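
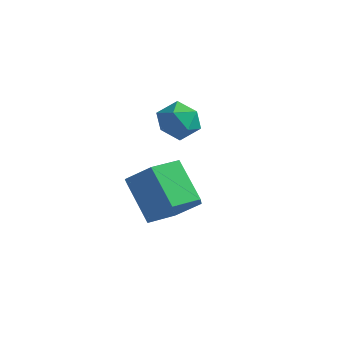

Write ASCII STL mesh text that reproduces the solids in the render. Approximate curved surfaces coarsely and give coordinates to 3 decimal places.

solid 
facet normal 0.685 -0.370 -0.628
outer loop
vertex 1.322 -1.877 2.262
vertex 0.558 -2.182 1.609
vertex 0.984 -1.227 1.51
endloop
endfacet
facet normal 0.654 0.693 0.305
outer loop
vertex 1.322 -1.877 2.262
vertex 0.984 -1.227 1.51
vertex 0.205 -1.273 3.285
endloop
endfacet
facet normal 0.653 0.693 0.305
outer loop
vertex 0.205 -1.273 3.285
vertex 0.984 -1.227 1.51
vertex -0.133 -0.623 2.532
endloop
endfacet
facet normal -0.685 0.370 0.627
outer loop
vertex 0.205 -1.273 3.285
vertex -0.133 -0.623 2.532
vertex -0.558 -1.578 2.631
endloop
endfacet
facet normal 0.685 -0.371 -0.627
outer loop
vertex 0.984 -1.227 1.51
vertex 0.558 -2.182 1.609
vertex 0.221 -1.532 0.856
endloop
endfacet
facet normal 0.049 0.882 -0.468
outer loop
vertex 0.984 -1.227 1.51
vertex 0.221 -1.532 0.856
vertex -0.133 -0.623 2.532
endloop
endfacet
facet normal 0.048 0.882 -0.468
outer loop
vertex -0.133 -0.623 2.532
vertex 0.221 -1.532 0.856
vertex -0.896 -0.928 1.879
endloop
endfacet
facet normal -0.685 0.370 0.628
outer loop
vertex -0.133 -0.623 2.532
vertex -0.896 -0.928 1.879
vertex -0.558 -1.578 2.631
endloop
endfacet
facet normal 0.685 -0.371 -0.627
outer loop
vertex 0.221 -1.532 0.856
vertex 0.558 -2.182 1.609
vertex -0.205 -2.487 0.955
endloop
endfacet
facet normal -0.605 0.190 -0.773
outer loop
vertex 0.221 -1.532 0.856
vertex -0.205 -2.487 0.955
vertex -0.896 -0.928 1.879
endloop
endfacet
facet normal -0.605 0.190 -0.773
outer loop
vertex -0.896 -0.928 1.879
vertex -0.205 -2.487 0.955
vertex -1.322 -1.883 1.978
endloop
endfacet
facet normal -0.685 0.370 0.628
outer loop
vertex -0.896 -0.928 1.879
vertex -1.322 -1.883 1.978
vertex -0.558 -1.578 2.631
endloop
endfacet
facet normal 0.685 -0.370 -0.627
outer loop
vertex -0.205 -2.487 0.955
vertex 0.558 -2.182 1.609
vertex 0.133 -3.137 1.708
endloop
endfacet
facet normal -0.654 -0.693 -0.305
outer loop
vertex -0.205 -2.487 0.955
vertex 0.133 -3.137 1.708
vertex -1.322 -1.883 1.978
endloop
endfacet
facet normal -0.654 -0.693 -0.305
outer loop
vertex -1.322 -1.883 1.978
vertex 0.133 -3.137 1.708
vertex -0.984 -2.533 2.73
endloop
endfacet
facet normal -0.685 0.370 0.628
outer loop
vertex -1.322 -1.883 1.978
vertex -0.984 -2.533 2.73
vertex -0.558 -1.578 2.631
endloop
endfacet
facet normal 0.685 -0.370 -0.628
outer loop
vertex 0.133 -3.137 1.708
vertex 0.558 -2.182 1.609
vertex 0.896 -2.832 2.361
endloop
endfacet
facet normal -0.048 -0.882 0.469
outer loop
vertex 0.133 -3.137 1.708
vertex 0.896 -2.832 2.361
vertex -0.984 -2.533 2.73
endloop
endfacet
facet normal -0.048 -0.882 0.468
outer loop
vertex -0.984 -2.533 2.73
vertex 0.896 -2.832 2.361
vertex -0.221 -2.228 3.384
endloop
endfacet
facet normal -0.685 0.371 0.627
outer loop
vertex -0.984 -2.533 2.73
vertex -0.221 -2.228 3.384
vertex -0.558 -1.578 2.631
endloop
endfacet
facet normal 0.685 -0.370 -0.628
outer loop
vertex 0.896 -2.832 2.361
vertex 0.558 -2.182 1.609
vertex 1.322 -1.877 2.262
endloop
endfacet
facet normal 0.605 -0.190 0.773
outer loop
vertex 0.896 -2.832 2.361
vertex 1.322 -1.877 2.262
vertex -0.221 -2.228 3.384
endloop
endfacet
facet normal 0.605 -0.190 0.773
outer loop
vertex -0.221 -2.228 3.384
vertex 1.322 -1.877 2.262
vertex 0.205 -1.273 3.285
endloop
endfacet
facet normal -0.685 0.371 0.627
outer loop
vertex -0.221 -2.228 3.384
vertex 0.205 -1.273 3.285
vertex -0.558 -1.578 2.631
endloop
endfacet
facet normal -0.296 0.900 -0.320
outer loop
vertex -1.463 1.816 2.391
vertex -2.03 1.845 2.998
vertex -1.266 2.143 3.129
endloop
endfacet
facet normal 0.395 0.796 -0.458
outer loop
vertex -1.463 1.816 2.391
vertex -1.266 2.143 3.129
vertex -0.726 1.649 2.736
endloop
endfacet
facet normal 0.453 0.212 -0.866
outer loop
vertex -1.463 1.816 2.391
vertex -0.726 1.649 2.736
vertex -1.157 1.045 2.362
endloop
endfacet
facet normal -0.203 -0.044 -0.978
outer loop
vertex -1.463 1.816 2.391
vertex -1.157 1.045 2.362
vertex -1.962 1.166 2.524
endloop
endfacet
facet normal -0.667 0.381 -0.641
outer loop
vertex -1.463 1.816 2.391
vertex -1.962 1.166 2.524
vertex -2.03 1.845 2.998
endloop
endfacet
facet normal 0.727 0.667 0.160
outer loop
vertex -0.726 1.649 2.736
vertex -1.266 2.143 3.129
vertex -0.838 1.574 3.556
endloop
endfacet
facet normal -0.392 0.836 0.385
outer loop
vertex -1.266 2.143 3.129
vertex -2.03 1.845 2.998
vertex -1.643 1.695 3.718
endloop
endfacet
facet normal -0.991 -0.004 -0.136
outer loop
vertex -2.03 1.845 2.998
vertex -1.962 1.166 2.524
vertex -2.074 1.091 3.344
endloop
endfacet
facet normal -0.241 -0.692 -0.681
outer loop
vertex -1.962 1.166 2.524
vertex -1.157 1.045 2.362
vertex -1.534 0.597 2.951
endloop
endfacet
facet normal 0.821 -0.277 -0.499
outer loop
vertex -1.157 1.045 2.362
vertex -0.726 1.649 2.736
vertex -0.77 0.895 3.082
endloop
endfacet
facet normal 0.203 0.044 0.978
outer loop
vertex -1.337 0.924 3.689
vertex -0.838 1.574 3.556
vertex -1.643 1.695 3.718
endloop
endfacet
facet normal -0.453 -0.212 0.866
outer loop
vertex -1.337 0.924 3.689
vertex -1.643 1.695 3.718
vertex -2.074 1.091 3.344
endloop
endfacet
facet normal -0.395 -0.796 0.458
outer loop
vertex -1.337 0.924 3.689
vertex -2.074 1.091 3.344
vertex -1.534 0.597 2.951
endloop
endfacet
facet normal 0.296 -0.900 0.320
outer loop
vertex -1.337 0.924 3.689
vertex -1.534 0.597 2.951
vertex -0.77 0.895 3.082
endloop
endfacet
facet normal 0.667 -0.381 0.641
outer loop
vertex -1.337 0.924 3.689
vertex -0.77 0.895 3.082
vertex -0.838 1.574 3.556
endloop
endfacet
facet normal 0.241 0.692 0.681
outer loop
vertex -1.643 1.695 3.718
vertex -0.838 1.574 3.556
vertex -1.266 2.143 3.129
endloop
endfacet
facet normal -0.821 0.277 0.499
outer loop
vertex -2.074 1.091 3.344
vertex -1.643 1.695 3.718
vertex -2.03 1.845 2.998
endloop
endfacet
facet normal -0.727 -0.667 -0.160
outer loop
vertex -1.534 0.597 2.951
vertex -2.074 1.091 3.344
vertex -1.962 1.166 2.524
endloop
endfacet
facet normal 0.392 -0.836 -0.385
outer loop
vertex -0.77 0.895 3.082
vertex -1.534 0.597 2.951
vertex -1.157 1.045 2.362
endloop
endfacet
facet normal 0.991 0.004 0.136
outer loop
vertex -0.838 1.574 3.556
vertex -0.77 0.895 3.082
vertex -0.726 1.649 2.736
endloop
endfacet

endsolid


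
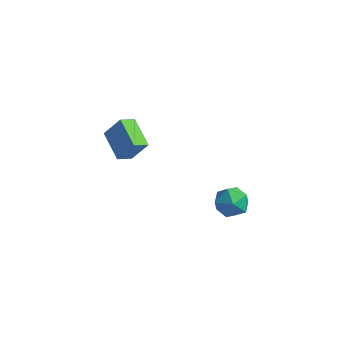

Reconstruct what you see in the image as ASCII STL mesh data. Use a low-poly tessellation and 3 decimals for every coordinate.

solid 
facet normal -0.531 -0.209 -0.821
outer loop
vertex -2.832 -3.714 -0.034
vertex -4.343 -2.604 0.661
vertex -2.418 -2.844 -0.524
endloop
endfacet
facet normal 0.756 -0.555 -0.347
outer loop
vertex -1.537 -2.496 0.839
vertex -2.832 -3.714 -0.034
vertex -2.418 -2.844 -0.524
endloop
endfacet
facet normal -0.531 -0.210 -0.821
outer loop
vertex -2.418 -2.844 -0.524
vertex -4.343 -2.604 0.661
vertex -3.93 -1.734 0.171
endloop
endfacet
facet normal 0.383 0.805 -0.453
outer loop
vertex -3.93 -1.734 0.171
vertex -1.537 -2.496 0.839
vertex -2.418 -2.844 -0.524
endloop
endfacet
facet normal -0.383 -0.805 0.453
outer loop
vertex -2.832 -3.714 -0.034
vertex -3.462 -2.256 2.024
vertex -4.343 -2.604 0.661
endloop
endfacet
facet normal 0.756 -0.555 -0.348
outer loop
vertex -1.95 -3.366 1.329
vertex -2.832 -3.714 -0.034
vertex -1.537 -2.496 0.839
endloop
endfacet
facet normal -0.383 -0.805 0.453
outer loop
vertex -1.95 -3.366 1.329
vertex -3.462 -2.256 2.024
vertex -2.832 -3.714 -0.034
endloop
endfacet
facet normal -0.756 0.555 0.347
outer loop
vertex -4.343 -2.604 0.661
vertex -3.462 -2.256 2.024
vertex -3.93 -1.734 0.171
endloop
endfacet
facet normal 0.383 0.805 -0.453
outer loop
vertex -3.048 -1.386 1.534
vertex -1.537 -2.496 0.839
vertex -3.93 -1.734 0.171
endloop
endfacet
facet normal -0.756 0.555 0.347
outer loop
vertex -3.93 -1.734 0.171
vertex -3.462 -2.256 2.024
vertex -3.048 -1.386 1.534
endloop
endfacet
facet normal 0.532 0.210 0.821
outer loop
vertex -3.048 -1.386 1.534
vertex -1.95 -3.366 1.329
vertex -1.537 -2.496 0.839
endloop
endfacet
facet normal 0.531 0.210 0.821
outer loop
vertex -3.462 -2.256 2.024
vertex -1.95 -3.366 1.329
vertex -3.048 -1.386 1.534
endloop
endfacet
facet normal -0.588 0.500 0.635
outer loop
vertex 3.684 -1.923 -1.008
vertex 2.857 -2.644 -1.206
vertex 3.582 -2.839 -0.381
endloop
endfacet
facet normal 0.097 0.555 0.826
outer loop
vertex 3.684 -1.923 -1.008
vertex 3.582 -2.839 -0.381
vertex 4.589 -2.507 -0.722
endloop
endfacet
facet normal 0.456 0.844 0.282
outer loop
vertex 3.684 -1.923 -1.008
vertex 4.589 -2.507 -0.722
vertex 4.488 -2.107 -1.757
endloop
endfacet
facet normal -0.007 0.969 -0.246
outer loop
vertex 3.684 -1.923 -1.008
vertex 4.488 -2.107 -1.757
vertex 3.418 -2.191 -2.056
endloop
endfacet
facet normal -0.653 0.757 -0.028
outer loop
vertex 3.684 -1.923 -1.008
vertex 3.418 -2.191 -2.056
vertex 2.857 -2.644 -1.206
endloop
endfacet
facet normal 0.350 -0.105 0.931
outer loop
vertex 4.589 -2.507 -0.722
vertex 3.582 -2.839 -0.381
vertex 4.322 -3.589 -0.744
endloop
endfacet
facet normal -0.759 -0.193 0.622
outer loop
vertex 3.582 -2.839 -0.381
vertex 2.857 -2.644 -1.206
vertex 3.252 -3.673 -1.043
endloop
endfacet
facet normal -0.864 0.222 -0.452
outer loop
vertex 2.857 -2.644 -1.206
vertex 3.418 -2.191 -2.056
vertex 3.151 -3.273 -2.078
endloop
endfacet
facet normal 0.180 0.567 -0.804
outer loop
vertex 3.418 -2.191 -2.056
vertex 4.488 -2.107 -1.757
vertex 4.158 -2.941 -2.419
endloop
endfacet
facet normal 0.930 0.365 0.050
outer loop
vertex 4.488 -2.107 -1.757
vertex 4.589 -2.507 -0.722
vertex 4.883 -3.136 -1.594
endloop
endfacet
facet normal 0.007 -0.969 0.246
outer loop
vertex 4.056 -3.857 -1.792
vertex 4.322 -3.589 -0.744
vertex 3.252 -3.673 -1.043
endloop
endfacet
facet normal -0.456 -0.844 -0.282
outer loop
vertex 4.056 -3.857 -1.792
vertex 3.252 -3.673 -1.043
vertex 3.151 -3.273 -2.078
endloop
endfacet
facet normal -0.097 -0.555 -0.826
outer loop
vertex 4.056 -3.857 -1.792
vertex 3.151 -3.273 -2.078
vertex 4.158 -2.941 -2.419
endloop
endfacet
facet normal 0.588 -0.500 -0.635
outer loop
vertex 4.056 -3.857 -1.792
vertex 4.158 -2.941 -2.419
vertex 4.883 -3.136 -1.594
endloop
endfacet
facet normal 0.653 -0.757 0.028
outer loop
vertex 4.056 -3.857 -1.792
vertex 4.883 -3.136 -1.594
vertex 4.322 -3.589 -0.744
endloop
endfacet
facet normal -0.180 -0.567 0.804
outer loop
vertex 3.252 -3.673 -1.043
vertex 4.322 -3.589 -0.744
vertex 3.582 -2.839 -0.381
endloop
endfacet
facet normal -0.930 -0.365 -0.050
outer loop
vertex 3.151 -3.273 -2.078
vertex 3.252 -3.673 -1.043
vertex 2.857 -2.644 -1.206
endloop
endfacet
facet normal -0.350 0.105 -0.931
outer loop
vertex 4.158 -2.941 -2.419
vertex 3.151 -3.273 -2.078
vertex 3.418 -2.191 -2.056
endloop
endfacet
facet normal 0.759 0.193 -0.622
outer loop
vertex 4.883 -3.136 -1.594
vertex 4.158 -2.941 -2.419
vertex 4.488 -2.107 -1.757
endloop
endfacet
facet normal 0.864 -0.222 0.452
outer loop
vertex 4.322 -3.589 -0.744
vertex 4.883 -3.136 -1.594
vertex 4.589 -2.507 -0.722
endloop
endfacet

endsolid


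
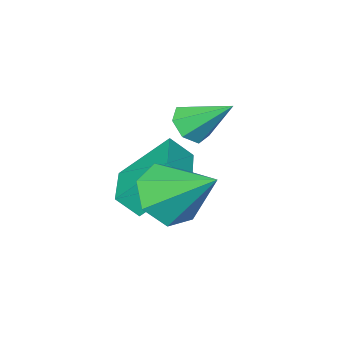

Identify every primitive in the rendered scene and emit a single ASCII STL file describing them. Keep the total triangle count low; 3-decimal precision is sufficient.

solid 
facet normal -0.665 -0.746 -0.034
outer loop
vertex -2.175 -1.15 -1.864
vertex -3.251 -0.255 -0.464
vertex -2.646 -0.701 -2.514
endloop
endfacet
facet normal 0.544 -0.453 -0.707
outer loop
vertex -1.509 0.575 -2.456
vertex -2.175 -1.15 -1.864
vertex -2.646 -0.701 -2.514
endloop
endfacet
facet normal -0.665 -0.746 -0.034
outer loop
vertex -2.646 -0.701 -2.514
vertex -3.251 -0.255 -0.464
vertex -3.722 0.194 -1.114
endloop
endfacet
facet normal -0.512 0.489 -0.706
outer loop
vertex -3.722 0.194 -1.114
vertex -1.509 0.575 -2.456
vertex -2.646 -0.701 -2.514
endloop
endfacet
facet normal 0.512 -0.489 0.706
outer loop
vertex -2.175 -1.15 -1.864
vertex -2.114 1.021 -0.406
vertex -3.251 -0.255 -0.464
endloop
endfacet
facet normal 0.544 -0.453 -0.707
outer loop
vertex -1.038 0.126 -1.806
vertex -2.175 -1.15 -1.864
vertex -1.509 0.575 -2.456
endloop
endfacet
facet normal 0.512 -0.489 0.706
outer loop
vertex -1.038 0.126 -1.806
vertex -2.114 1.021 -0.406
vertex -2.175 -1.15 -1.864
endloop
endfacet
facet normal -0.544 0.453 0.707
outer loop
vertex -3.251 -0.255 -0.464
vertex -2.114 1.021 -0.406
vertex -3.722 0.194 -1.114
endloop
endfacet
facet normal -0.512 0.489 -0.706
outer loop
vertex -2.585 1.47 -1.056
vertex -1.509 0.575 -2.456
vertex -3.722 0.194 -1.114
endloop
endfacet
facet normal -0.544 0.453 0.707
outer loop
vertex -3.722 0.194 -1.114
vertex -2.114 1.021 -0.406
vertex -2.585 1.47 -1.056
endloop
endfacet
facet normal 0.665 0.746 0.034
outer loop
vertex -2.585 1.47 -1.056
vertex -1.038 0.126 -1.806
vertex -1.509 0.575 -2.456
endloop
endfacet
facet normal 0.665 0.746 0.034
outer loop
vertex -2.114 1.021 -0.406
vertex -1.038 0.126 -1.806
vertex -2.585 1.47 -1.056
endloop
endfacet
facet normal 0.290 -0.712 -0.639
outer loop
vertex -2.953 0.209 0.546
vertex -3.562 0.266 0.206
vertex -2.964 0.612 0.092
endloop
endfacet
facet normal 0.789 0.469 0.397
outer loop
vertex -2.953 0.209 0.546
vertex -2.964 0.612 0.092
vertex -4.038 1.434 1.254
endloop
endfacet
facet normal 0.290 -0.712 -0.640
outer loop
vertex -2.964 0.612 0.092
vertex -3.562 0.266 0.206
vertex -3.425 0.755 -0.276
endloop
endfacet
facet normal 0.440 0.873 -0.211
outer loop
vertex -2.964 0.612 0.092
vertex -3.425 0.755 -0.276
vertex -4.038 1.434 1.254
endloop
endfacet
facet normal 0.291 -0.712 -0.639
outer loop
vertex -3.425 0.755 -0.276
vertex -3.562 0.266 0.206
vertex -3.989 0.53 -0.282
endloop
endfacet
facet normal -0.319 0.812 -0.488
outer loop
vertex -3.425 0.755 -0.276
vertex -3.989 0.53 -0.282
vertex -4.038 1.434 1.254
endloop
endfacet
facet normal 0.290 -0.712 -0.639
outer loop
vertex -3.989 0.53 -0.282
vertex -3.562 0.266 0.206
vertex -4.232 0.106 0.08
endloop
endfacet
facet normal -0.916 0.333 -0.225
outer loop
vertex -3.989 0.53 -0.282
vertex -4.232 0.106 0.08
vertex -4.038 1.434 1.254
endloop
endfacet
facet normal 0.290 -0.712 -0.640
outer loop
vertex -4.232 0.106 0.08
vertex -3.562 0.266 0.206
vertex -3.97 -0.197 0.536
endloop
endfacet
facet normal -0.901 -0.205 0.381
outer loop
vertex -4.232 0.106 0.08
vertex -3.97 -0.197 0.536
vertex -4.038 1.434 1.254
endloop
endfacet
facet normal 0.291 -0.712 -0.639
outer loop
vertex -3.97 -0.197 0.536
vertex -3.562 0.266 0.206
vertex -3.401 -0.151 0.744
endloop
endfacet
facet normal -0.287 -0.396 0.872
outer loop
vertex -3.97 -0.197 0.536
vertex -3.401 -0.151 0.744
vertex -4.038 1.434 1.254
endloop
endfacet
facet normal 0.290 -0.712 -0.639
outer loop
vertex -3.401 -0.151 0.744
vertex -3.562 0.266 0.206
vertex -2.953 0.209 0.546
endloop
endfacet
facet normal 0.466 -0.096 0.880
outer loop
vertex -3.401 -0.151 0.744
vertex -2.953 0.209 0.546
vertex -4.038 1.434 1.254
endloop
endfacet
facet normal 0.161 -0.784 -0.599
outer loop
vertex -0.503 1.94 -1.061
vertex -1.549 1.716 -1.049
vertex -1.009 2.344 -1.726
endloop
endfacet
facet normal 0.671 0.739 -0.062
outer loop
vertex -0.503 1.94 -1.061
vertex -1.009 2.344 -1.726
vertex -1.871 3.284 0.149
endloop
endfacet
facet normal 0.161 -0.784 -0.599
outer loop
vertex -1.009 2.344 -1.726
vertex -1.549 1.716 -1.049
vertex -1.922 2.276 -1.882
endloop
endfacet
facet normal 0.009 0.896 -0.445
outer loop
vertex -1.009 2.344 -1.726
vertex -1.922 2.276 -1.882
vertex -1.871 3.284 0.149
endloop
endfacet
facet normal 0.161 -0.784 -0.599
outer loop
vertex -1.922 2.276 -1.882
vertex -1.549 1.716 -1.049
vertex -2.554 1.785 -1.41
endloop
endfacet
facet normal -0.714 0.634 -0.297
outer loop
vertex -1.922 2.276 -1.882
vertex -2.554 1.785 -1.41
vertex -1.871 3.284 0.149
endloop
endfacet
facet normal 0.161 -0.784 -0.599
outer loop
vertex -2.554 1.785 -1.41
vertex -1.549 1.716 -1.049
vertex -2.429 1.243 -0.667
endloop
endfacet
facet normal -0.951 0.152 0.271
outer loop
vertex -2.554 1.785 -1.41
vertex -2.429 1.243 -0.667
vertex -1.871 3.284 0.149
endloop
endfacet
facet normal 0.161 -0.784 -0.599
outer loop
vertex -2.429 1.243 -0.667
vertex -1.549 1.716 -1.049
vertex -1.642 1.057 -0.212
endloop
endfacet
facet normal -0.525 -0.189 0.830
outer loop
vertex -2.429 1.243 -0.667
vertex -1.642 1.057 -0.212
vertex -1.871 3.284 0.149
endloop
endfacet
facet normal 0.161 -0.784 -0.599
outer loop
vertex -1.642 1.057 -0.212
vertex -1.549 1.716 -1.049
vertex -0.784 1.367 -0.387
endloop
endfacet
facet normal 0.243 -0.131 0.961
outer loop
vertex -1.642 1.057 -0.212
vertex -0.784 1.367 -0.387
vertex -1.871 3.284 0.149
endloop
endfacet
facet normal 0.161 -0.784 -0.599
outer loop
vertex -0.784 1.367 -0.387
vertex -1.549 1.716 -1.049
vertex -0.503 1.94 -1.061
endloop
endfacet
facet normal 0.776 0.282 0.564
outer loop
vertex -0.784 1.367 -0.387
vertex -0.503 1.94 -1.061
vertex -1.871 3.284 0.149
endloop
endfacet

endsolid


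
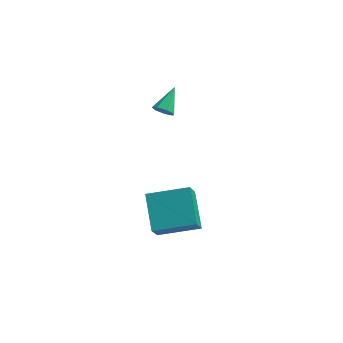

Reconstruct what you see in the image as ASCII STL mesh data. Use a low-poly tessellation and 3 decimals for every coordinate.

solid 
facet normal -0.235 -0.832 -0.502
outer loop
vertex -1.827 1.192 0.348
vertex -2.252 1.116 0.673
vertex -2.228 1.39 0.208
endloop
endfacet
facet normal 0.513 0.616 -0.598
outer loop
vertex -1.827 1.192 0.348
vertex -2.228 1.39 0.208
vertex -1.928 2.264 1.367
endloop
endfacet
facet normal -0.236 -0.832 -0.502
outer loop
vertex -2.228 1.39 0.208
vertex -2.252 1.116 0.673
vertex -2.647 1.382 0.418
endloop
endfacet
facet normal -0.281 0.800 -0.530
outer loop
vertex -2.228 1.39 0.208
vertex -2.647 1.382 0.418
vertex -1.928 2.264 1.367
endloop
endfacet
facet normal -0.235 -0.831 -0.504
outer loop
vertex -2.647 1.382 0.418
vertex -2.252 1.116 0.673
vertex -2.769 1.173 0.82
endloop
endfacet
facet normal -0.805 0.590 0.062
outer loop
vertex -2.647 1.382 0.418
vertex -2.769 1.173 0.82
vertex -1.928 2.264 1.367
endloop
endfacet
facet normal -0.235 -0.831 -0.504
outer loop
vertex -2.769 1.173 0.82
vertex -2.252 1.116 0.673
vertex -2.501 0.921 1.111
endloop
endfacet
facet normal -0.663 0.143 0.735
outer loop
vertex -2.769 1.173 0.82
vertex -2.501 0.921 1.111
vertex -1.928 2.264 1.367
endloop
endfacet
facet normal -0.235 -0.831 -0.504
outer loop
vertex -2.501 0.921 1.111
vertex -2.252 1.116 0.673
vertex -2.046 0.816 1.072
endloop
endfacet
facet normal 0.037 -0.202 0.979
outer loop
vertex -2.501 0.921 1.111
vertex -2.046 0.816 1.072
vertex -1.928 2.264 1.367
endloop
endfacet
facet normal -0.234 -0.831 -0.504
outer loop
vertex -2.046 0.816 1.072
vertex -2.252 1.116 0.673
vertex -1.746 0.937 0.733
endloop
endfacet
facet normal 0.768 -0.187 0.613
outer loop
vertex -2.046 0.816 1.072
vertex -1.746 0.937 0.733
vertex -1.928 2.264 1.367
endloop
endfacet
facet normal -0.235 -0.832 -0.502
outer loop
vertex -1.746 0.937 0.733
vertex -2.252 1.116 0.673
vertex -1.827 1.192 0.348
endloop
endfacet
facet normal 0.980 0.177 -0.089
outer loop
vertex -1.746 0.937 0.733
vertex -1.827 1.192 0.348
vertex -1.928 2.264 1.367
endloop
endfacet
facet normal -0.958 -0.201 -0.203
outer loop
vertex -2.269 -3.51 -0.575
vertex -2.179 -2.65 -1.85
vertex -1.751 -4.999 -1.543
endloop
endfacet
facet normal -0.058 -0.558 0.828
outer loop
vertex 0.099 -4.61 -1.15
vertex -2.269 -3.51 -0.575
vertex -1.751 -4.999 -1.543
endloop
endfacet
facet normal -0.958 -0.201 -0.204
outer loop
vertex -1.751 -4.999 -1.543
vertex -2.179 -2.65 -1.85
vertex -1.66 -4.139 -2.818
endloop
endfacet
facet normal 0.280 -0.805 -0.523
outer loop
vertex -1.66 -4.139 -2.818
vertex 0.099 -4.61 -1.15
vertex -1.751 -4.999 -1.543
endloop
endfacet
facet normal -0.280 0.805 0.523
outer loop
vertex -2.269 -3.51 -0.575
vertex -0.329 -2.261 -1.457
vertex -2.179 -2.65 -1.85
endloop
endfacet
facet normal -0.058 -0.558 0.828
outer loop
vertex -0.42 -3.121 -0.182
vertex -2.269 -3.51 -0.575
vertex 0.099 -4.61 -1.15
endloop
endfacet
facet normal -0.280 0.805 0.523
outer loop
vertex -0.42 -3.121 -0.182
vertex -0.329 -2.261 -1.457
vertex -2.269 -3.51 -0.575
endloop
endfacet
facet normal 0.058 0.558 -0.828
outer loop
vertex -2.179 -2.65 -1.85
vertex -0.329 -2.261 -1.457
vertex -1.66 -4.139 -2.818
endloop
endfacet
facet normal 0.280 -0.805 -0.523
outer loop
vertex 0.189 -3.75 -2.425
vertex 0.099 -4.61 -1.15
vertex -1.66 -4.139 -2.818
endloop
endfacet
facet normal 0.058 0.558 -0.828
outer loop
vertex -1.66 -4.139 -2.818
vertex -0.329 -2.261 -1.457
vertex 0.189 -3.75 -2.425
endloop
endfacet
facet normal 0.958 0.202 0.204
outer loop
vertex 0.189 -3.75 -2.425
vertex -0.42 -3.121 -0.182
vertex 0.099 -4.61 -1.15
endloop
endfacet
facet normal 0.958 0.201 0.204
outer loop
vertex -0.329 -2.261 -1.457
vertex -0.42 -3.121 -0.182
vertex 0.189 -3.75 -2.425
endloop
endfacet

endsolid


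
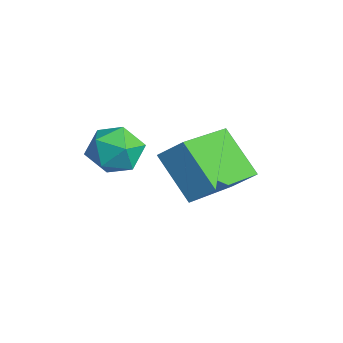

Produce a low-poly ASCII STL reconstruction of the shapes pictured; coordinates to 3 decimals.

solid 
facet normal -0.602 0.758 -0.252
outer loop
vertex -3.428 -0.288 2.64
vertex -2.288 0.213 1.425
vertex -3.871 -0.856 1.99
endloop
endfacet
facet normal -0.656 -0.288 0.698
outer loop
vertex -2.572 -2.493 2.535
vertex -3.428 -0.288 2.64
vertex -3.871 -0.856 1.99
endloop
endfacet
facet normal -0.602 0.758 -0.252
outer loop
vertex -3.871 -0.856 1.99
vertex -2.288 0.213 1.425
vertex -2.731 -0.355 0.775
endloop
endfacet
facet normal -0.457 -0.585 -0.670
outer loop
vertex -2.731 -0.355 0.775
vertex -2.572 -2.493 2.535
vertex -3.871 -0.856 1.99
endloop
endfacet
facet normal 0.457 0.585 0.670
outer loop
vertex -3.428 -0.288 2.64
vertex -0.989 -1.424 1.97
vertex -2.288 0.213 1.425
endloop
endfacet
facet normal -0.656 -0.288 0.698
outer loop
vertex -2.129 -1.925 3.185
vertex -3.428 -0.288 2.64
vertex -2.572 -2.493 2.535
endloop
endfacet
facet normal 0.457 0.585 0.670
outer loop
vertex -2.129 -1.925 3.185
vertex -0.989 -1.424 1.97
vertex -3.428 -0.288 2.64
endloop
endfacet
facet normal 0.656 0.288 -0.698
outer loop
vertex -2.288 0.213 1.425
vertex -0.989 -1.424 1.97
vertex -2.731 -0.355 0.775
endloop
endfacet
facet normal -0.457 -0.585 -0.670
outer loop
vertex -1.432 -1.992 1.32
vertex -2.572 -2.493 2.535
vertex -2.731 -0.355 0.775
endloop
endfacet
facet normal 0.656 0.288 -0.698
outer loop
vertex -2.731 -0.355 0.775
vertex -0.989 -1.424 1.97
vertex -1.432 -1.992 1.32
endloop
endfacet
facet normal 0.602 -0.758 0.252
outer loop
vertex -1.432 -1.992 1.32
vertex -2.129 -1.925 3.185
vertex -2.572 -2.493 2.535
endloop
endfacet
facet normal 0.602 -0.758 0.252
outer loop
vertex -0.989 -1.424 1.97
vertex -2.129 -1.925 3.185
vertex -1.432 -1.992 1.32
endloop
endfacet
facet normal -0.673 0.256 0.694
outer loop
vertex -3.976 -2.857 2.603
vertex -4.023 -3.688 2.864
vertex -3.442 -3.148 3.228
endloop
endfacet
facet normal -0.224 0.796 0.562
outer loop
vertex -3.976 -2.857 2.603
vertex -3.442 -3.148 3.228
vertex -3.136 -2.621 2.603
endloop
endfacet
facet normal -0.268 0.954 -0.131
outer loop
vertex -3.976 -2.857 2.603
vertex -3.136 -2.621 2.603
vertex -3.528 -2.834 1.854
endloop
endfacet
facet normal -0.743 0.514 -0.429
outer loop
vertex -3.976 -2.857 2.603
vertex -3.528 -2.834 1.854
vertex -4.077 -3.494 2.015
endloop
endfacet
facet normal -0.993 0.082 0.082
outer loop
vertex -3.976 -2.857 2.603
vertex -4.077 -3.494 2.015
vertex -4.023 -3.688 2.864
endloop
endfacet
facet normal 0.439 0.569 0.695
outer loop
vertex -3.136 -2.621 2.603
vertex -3.442 -3.148 3.228
vertex -2.663 -3.306 2.865
endloop
endfacet
facet normal -0.286 -0.305 0.908
outer loop
vertex -3.442 -3.148 3.228
vertex -4.023 -3.688 2.864
vertex -3.212 -3.966 3.026
endloop
endfacet
facet normal -0.805 -0.588 -0.083
outer loop
vertex -4.023 -3.688 2.864
vertex -4.077 -3.494 2.015
vertex -3.604 -4.179 2.277
endloop
endfacet
facet normal -0.401 0.112 -0.909
outer loop
vertex -4.077 -3.494 2.015
vertex -3.528 -2.834 1.854
vertex -3.298 -3.652 1.652
endloop
endfacet
facet normal 0.368 0.826 -0.428
outer loop
vertex -3.528 -2.834 1.854
vertex -3.136 -2.621 2.603
vertex -2.717 -3.112 2.016
endloop
endfacet
facet normal 0.743 -0.514 0.429
outer loop
vertex -2.764 -3.943 2.277
vertex -2.663 -3.306 2.865
vertex -3.212 -3.966 3.026
endloop
endfacet
facet normal 0.268 -0.954 0.131
outer loop
vertex -2.764 -3.943 2.277
vertex -3.212 -3.966 3.026
vertex -3.604 -4.179 2.277
endloop
endfacet
facet normal 0.224 -0.796 -0.562
outer loop
vertex -2.764 -3.943 2.277
vertex -3.604 -4.179 2.277
vertex -3.298 -3.652 1.652
endloop
endfacet
facet normal 0.673 -0.256 -0.694
outer loop
vertex -2.764 -3.943 2.277
vertex -3.298 -3.652 1.652
vertex -2.717 -3.112 2.016
endloop
endfacet
facet normal 0.993 -0.082 -0.082
outer loop
vertex -2.764 -3.943 2.277
vertex -2.717 -3.112 2.016
vertex -2.663 -3.306 2.865
endloop
endfacet
facet normal 0.401 -0.112 0.909
outer loop
vertex -3.212 -3.966 3.026
vertex -2.663 -3.306 2.865
vertex -3.442 -3.148 3.228
endloop
endfacet
facet normal -0.368 -0.826 0.428
outer loop
vertex -3.604 -4.179 2.277
vertex -3.212 -3.966 3.026
vertex -4.023 -3.688 2.864
endloop
endfacet
facet normal -0.439 -0.569 -0.695
outer loop
vertex -3.298 -3.652 1.652
vertex -3.604 -4.179 2.277
vertex -4.077 -3.494 2.015
endloop
endfacet
facet normal 0.286 0.305 -0.908
outer loop
vertex -2.717 -3.112 2.016
vertex -3.298 -3.652 1.652
vertex -3.528 -2.834 1.854
endloop
endfacet
facet normal 0.805 0.588 0.083
outer loop
vertex -2.663 -3.306 2.865
vertex -2.717 -3.112 2.016
vertex -3.136 -2.621 2.603
endloop
endfacet

endsolid


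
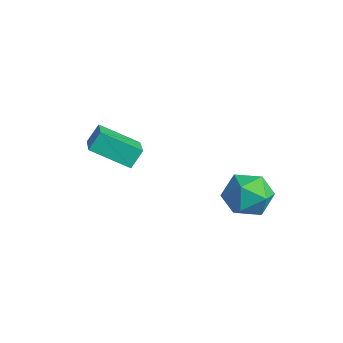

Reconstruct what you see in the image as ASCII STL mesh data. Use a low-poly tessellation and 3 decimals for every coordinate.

solid 
facet normal -0.809 0.420 -0.411
outer loop
vertex 2.915 3.922 -2.758
vertex 2.185 3.099 -2.161
vertex 2.474 4.188 -1.618
endloop
endfacet
facet normal -0.290 0.901 -0.323
outer loop
vertex 2.915 3.922 -2.758
vertex 2.474 4.188 -1.618
vertex 3.658 4.465 -1.91
endloop
endfacet
facet normal 0.284 0.675 -0.681
outer loop
vertex 2.915 3.922 -2.758
vertex 3.658 4.465 -1.91
vertex 4.102 3.547 -2.635
endloop
endfacet
facet normal 0.120 0.053 -0.991
outer loop
vertex 2.915 3.922 -2.758
vertex 4.102 3.547 -2.635
vertex 3.192 2.702 -2.79
endloop
endfacet
facet normal -0.556 -0.105 -0.824
outer loop
vertex 2.915 3.922 -2.758
vertex 3.192 2.702 -2.79
vertex 2.185 3.099 -2.161
endloop
endfacet
facet normal -0.124 0.921 0.370
outer loop
vertex 3.658 4.465 -1.91
vertex 2.474 4.188 -1.618
vertex 3.388 3.978 -0.79
endloop
endfacet
facet normal -0.963 0.142 0.228
outer loop
vertex 2.474 4.188 -1.618
vertex 2.185 3.099 -2.161
vertex 2.478 3.133 -0.945
endloop
endfacet
facet normal -0.554 -0.706 -0.441
outer loop
vertex 2.185 3.099 -2.161
vertex 3.192 2.702 -2.79
vertex 2.922 2.215 -1.67
endloop
endfacet
facet normal 0.540 -0.451 -0.711
outer loop
vertex 3.192 2.702 -2.79
vertex 4.102 3.547 -2.635
vertex 4.106 2.492 -1.962
endloop
endfacet
facet normal 0.805 0.555 -0.210
outer loop
vertex 4.102 3.547 -2.635
vertex 3.658 4.465 -1.91
vertex 4.395 3.581 -1.419
endloop
endfacet
facet normal -0.120 -0.053 0.991
outer loop
vertex 3.665 2.758 -0.822
vertex 3.388 3.978 -0.79
vertex 2.478 3.133 -0.945
endloop
endfacet
facet normal -0.284 -0.675 0.681
outer loop
vertex 3.665 2.758 -0.822
vertex 2.478 3.133 -0.945
vertex 2.922 2.215 -1.67
endloop
endfacet
facet normal 0.290 -0.901 0.323
outer loop
vertex 3.665 2.758 -0.822
vertex 2.922 2.215 -1.67
vertex 4.106 2.492 -1.962
endloop
endfacet
facet normal 0.809 -0.420 0.411
outer loop
vertex 3.665 2.758 -0.822
vertex 4.106 2.492 -1.962
vertex 4.395 3.581 -1.419
endloop
endfacet
facet normal 0.556 0.105 0.824
outer loop
vertex 3.665 2.758 -0.822
vertex 4.395 3.581 -1.419
vertex 3.388 3.978 -0.79
endloop
endfacet
facet normal -0.540 0.451 0.711
outer loop
vertex 2.478 3.133 -0.945
vertex 3.388 3.978 -0.79
vertex 2.474 4.188 -1.618
endloop
endfacet
facet normal -0.805 -0.555 0.210
outer loop
vertex 2.922 2.215 -1.67
vertex 2.478 3.133 -0.945
vertex 2.185 3.099 -2.161
endloop
endfacet
facet normal 0.124 -0.921 -0.370
outer loop
vertex 4.106 2.492 -1.962
vertex 2.922 2.215 -1.67
vertex 3.192 2.702 -2.79
endloop
endfacet
facet normal 0.963 -0.142 -0.228
outer loop
vertex 4.395 3.581 -1.419
vertex 4.106 2.492 -1.962
vertex 4.102 3.547 -2.635
endloop
endfacet
facet normal 0.554 0.706 0.441
outer loop
vertex 3.388 3.978 -0.79
vertex 4.395 3.581 -1.419
vertex 3.658 4.465 -1.91
endloop
endfacet
facet normal -0.539 -0.697 0.473
outer loop
vertex 0.179 -2.009 2.093
vertex -1.601 -1.214 1.235
vertex 0.286 -2.64 1.286
endloop
endfacet
facet normal 0.836 -0.373 0.403
outer loop
vertex 1.381 -1.226 0.325
vertex 0.179 -2.009 2.093
vertex 0.286 -2.64 1.286
endloop
endfacet
facet normal -0.539 -0.697 0.473
outer loop
vertex 0.286 -2.64 1.286
vertex -1.601 -1.214 1.235
vertex -1.494 -1.845 0.428
endloop
endfacet
facet normal 0.104 -0.613 -0.783
outer loop
vertex -1.494 -1.845 0.428
vertex 1.381 -1.226 0.325
vertex 0.286 -2.64 1.286
endloop
endfacet
facet normal -0.104 0.613 0.783
outer loop
vertex 0.179 -2.009 2.093
vertex -0.506 0.2 0.274
vertex -1.601 -1.214 1.235
endloop
endfacet
facet normal 0.836 -0.373 0.403
outer loop
vertex 1.274 -0.595 1.132
vertex 0.179 -2.009 2.093
vertex 1.381 -1.226 0.325
endloop
endfacet
facet normal -0.104 0.613 0.783
outer loop
vertex 1.274 -0.595 1.132
vertex -0.506 0.2 0.274
vertex 0.179 -2.009 2.093
endloop
endfacet
facet normal -0.836 0.373 -0.403
outer loop
vertex -1.601 -1.214 1.235
vertex -0.506 0.2 0.274
vertex -1.494 -1.845 0.428
endloop
endfacet
facet normal 0.104 -0.613 -0.783
outer loop
vertex -0.399 -0.431 -0.533
vertex 1.381 -1.226 0.325
vertex -1.494 -1.845 0.428
endloop
endfacet
facet normal -0.836 0.373 -0.403
outer loop
vertex -1.494 -1.845 0.428
vertex -0.506 0.2 0.274
vertex -0.399 -0.431 -0.533
endloop
endfacet
facet normal 0.539 0.697 -0.473
outer loop
vertex -0.399 -0.431 -0.533
vertex 1.274 -0.595 1.132
vertex 1.381 -1.226 0.325
endloop
endfacet
facet normal 0.539 0.697 -0.473
outer loop
vertex -0.506 0.2 0.274
vertex 1.274 -0.595 1.132
vertex -0.399 -0.431 -0.533
endloop
endfacet

endsolid


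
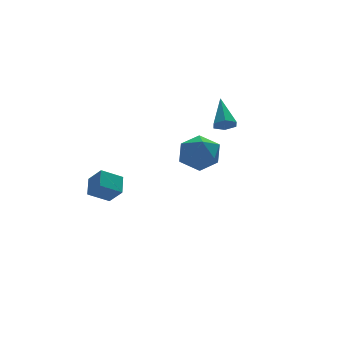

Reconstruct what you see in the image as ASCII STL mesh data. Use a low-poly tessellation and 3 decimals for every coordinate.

solid 
facet normal -0.227 -0.760 -0.609
outer loop
vertex 3.145 -0.254 1.406
vertex 2.671 0.138 1.093
vertex 3.321 0.13 0.861
endloop
endfacet
facet normal 0.966 -0.105 0.238
outer loop
vertex 3.145 -0.254 1.406
vertex 3.321 0.13 0.861
vertex 3.129 1.682 2.327
endloop
endfacet
facet normal -0.226 -0.761 -0.608
outer loop
vertex 3.321 0.13 0.861
vertex 2.671 0.138 1.093
vertex 2.847 0.522 0.547
endloop
endfacet
facet normal 0.727 0.517 -0.452
outer loop
vertex 3.321 0.13 0.861
vertex 2.847 0.522 0.547
vertex 3.129 1.682 2.327
endloop
endfacet
facet normal -0.225 -0.761 -0.608
outer loop
vertex 2.847 0.522 0.547
vertex 2.671 0.138 1.093
vertex 2.197 0.529 0.779
endloop
endfacet
facet normal -0.176 0.837 -0.518
outer loop
vertex 2.847 0.522 0.547
vertex 2.197 0.529 0.779
vertex 3.129 1.682 2.327
endloop
endfacet
facet normal -0.225 -0.761 -0.608
outer loop
vertex 2.197 0.529 0.779
vertex 2.671 0.138 1.093
vertex 2.021 0.145 1.325
endloop
endfacet
facet normal -0.838 0.535 0.106
outer loop
vertex 2.197 0.529 0.779
vertex 2.021 0.145 1.325
vertex 3.129 1.682 2.327
endloop
endfacet
facet normal -0.225 -0.761 -0.609
outer loop
vertex 2.021 0.145 1.325
vertex 2.671 0.138 1.093
vertex 2.495 -0.246 1.638
endloop
endfacet
facet normal -0.598 -0.088 0.796
outer loop
vertex 2.021 0.145 1.325
vertex 2.495 -0.246 1.638
vertex 3.129 1.682 2.327
endloop
endfacet
facet normal -0.227 -0.760 -0.609
outer loop
vertex 2.495 -0.246 1.638
vertex 2.671 0.138 1.093
vertex 3.145 -0.254 1.406
endloop
endfacet
facet normal 0.303 -0.407 0.862
outer loop
vertex 2.495 -0.246 1.638
vertex 3.145 -0.254 1.406
vertex 3.129 1.682 2.327
endloop
endfacet
facet normal -0.858 0.109 0.501
outer loop
vertex -3.081 3.255 -2.533
vertex -3.521 3.988 -3.445
vertex -3.551 2.243 -3.118
endloop
endfacet
facet normal 0.353 -0.586 0.730
outer loop
vertex -2.359 2.092 -3.815
vertex -3.081 3.255 -2.533
vertex -3.551 2.243 -3.118
endloop
endfacet
facet normal -0.858 0.109 0.502
outer loop
vertex -3.551 2.243 -3.118
vertex -3.521 3.988 -3.445
vertex -3.992 2.976 -4.03
endloop
endfacet
facet normal -0.373 -0.803 -0.465
outer loop
vertex -3.992 2.976 -4.03
vertex -2.359 2.092 -3.815
vertex -3.551 2.243 -3.118
endloop
endfacet
facet normal 0.374 0.803 0.465
outer loop
vertex -3.081 3.255 -2.533
vertex -2.329 3.837 -4.142
vertex -3.521 3.988 -3.445
endloop
endfacet
facet normal 0.352 -0.586 0.730
outer loop
vertex -1.888 3.104 -3.23
vertex -3.081 3.255 -2.533
vertex -2.359 2.092 -3.815
endloop
endfacet
facet normal 0.373 0.803 0.465
outer loop
vertex -1.888 3.104 -3.23
vertex -2.329 3.837 -4.142
vertex -3.081 3.255 -2.533
endloop
endfacet
facet normal -0.352 0.586 -0.730
outer loop
vertex -3.521 3.988 -3.445
vertex -2.329 3.837 -4.142
vertex -3.992 2.976 -4.03
endloop
endfacet
facet normal -0.373 -0.803 -0.465
outer loop
vertex -2.799 2.825 -4.727
vertex -2.359 2.092 -3.815
vertex -3.992 2.976 -4.03
endloop
endfacet
facet normal -0.352 0.586 -0.730
outer loop
vertex -3.992 2.976 -4.03
vertex -2.329 3.837 -4.142
vertex -2.799 2.825 -4.727
endloop
endfacet
facet normal 0.858 -0.109 -0.502
outer loop
vertex -2.799 2.825 -4.727
vertex -1.888 3.104 -3.23
vertex -2.359 2.092 -3.815
endloop
endfacet
facet normal 0.858 -0.108 -0.502
outer loop
vertex -2.329 3.837 -4.142
vertex -1.888 3.104 -3.23
vertex -2.799 2.825 -4.727
endloop
endfacet
facet normal -0.652 -0.323 0.686
outer loop
vertex -1.352 -3.223 2.034
vertex -1.354 -4.307 1.522
vertex -0.566 -4.056 2.389
endloop
endfacet
facet normal -0.232 0.188 0.954
outer loop
vertex -1.352 -3.223 2.034
vertex -0.566 -4.056 2.389
vertex -0.213 -2.919 2.251
endloop
endfacet
facet normal -0.312 0.773 0.553
outer loop
vertex -1.352 -3.223 2.034
vertex -0.213 -2.919 2.251
vertex -0.783 -2.467 1.298
endloop
endfacet
facet normal -0.781 0.623 0.036
outer loop
vertex -1.352 -3.223 2.034
vertex -0.783 -2.467 1.298
vertex -1.488 -3.325 0.847
endloop
endfacet
facet normal -0.992 -0.054 0.118
outer loop
vertex -1.352 -3.223 2.034
vertex -1.488 -3.325 0.847
vertex -1.354 -4.307 1.522
endloop
endfacet
facet normal 0.445 -0.030 0.895
outer loop
vertex -0.213 -2.919 2.251
vertex -0.566 -4.056 2.389
vertex 0.488 -3.815 1.873
endloop
endfacet
facet normal -0.235 -0.856 0.461
outer loop
vertex -0.566 -4.056 2.389
vertex -1.354 -4.307 1.522
vertex -0.217 -4.673 1.422
endloop
endfacet
facet normal -0.784 -0.421 -0.456
outer loop
vertex -1.354 -4.307 1.522
vertex -1.488 -3.325 0.847
vertex -0.787 -4.221 0.469
endloop
endfacet
facet normal -0.443 0.675 -0.590
outer loop
vertex -1.488 -3.325 0.847
vertex -0.783 -2.467 1.298
vertex -0.434 -3.084 0.331
endloop
endfacet
facet normal 0.317 0.916 0.245
outer loop
vertex -0.783 -2.467 1.298
vertex -0.213 -2.919 2.251
vertex 0.354 -2.833 1.198
endloop
endfacet
facet normal 0.781 -0.623 -0.036
outer loop
vertex 0.352 -3.917 0.686
vertex 0.488 -3.815 1.873
vertex -0.217 -4.673 1.422
endloop
endfacet
facet normal 0.312 -0.773 -0.553
outer loop
vertex 0.352 -3.917 0.686
vertex -0.217 -4.673 1.422
vertex -0.787 -4.221 0.469
endloop
endfacet
facet normal 0.232 -0.188 -0.954
outer loop
vertex 0.352 -3.917 0.686
vertex -0.787 -4.221 0.469
vertex -0.434 -3.084 0.331
endloop
endfacet
facet normal 0.652 0.323 -0.686
outer loop
vertex 0.352 -3.917 0.686
vertex -0.434 -3.084 0.331
vertex 0.354 -2.833 1.198
endloop
endfacet
facet normal 0.992 0.054 -0.118
outer loop
vertex 0.352 -3.917 0.686
vertex 0.354 -2.833 1.198
vertex 0.488 -3.815 1.873
endloop
endfacet
facet normal 0.443 -0.675 0.590
outer loop
vertex -0.217 -4.673 1.422
vertex 0.488 -3.815 1.873
vertex -0.566 -4.056 2.389
endloop
endfacet
facet normal -0.317 -0.916 -0.245
outer loop
vertex -0.787 -4.221 0.469
vertex -0.217 -4.673 1.422
vertex -1.354 -4.307 1.522
endloop
endfacet
facet normal -0.445 0.030 -0.895
outer loop
vertex -0.434 -3.084 0.331
vertex -0.787 -4.221 0.469
vertex -1.488 -3.325 0.847
endloop
endfacet
facet normal 0.235 0.856 -0.461
outer loop
vertex 0.354 -2.833 1.198
vertex -0.434 -3.084 0.331
vertex -0.783 -2.467 1.298
endloop
endfacet
facet normal 0.784 0.421 0.456
outer loop
vertex 0.488 -3.815 1.873
vertex 0.354 -2.833 1.198
vertex -0.213 -2.919 2.251
endloop
endfacet

endsolid


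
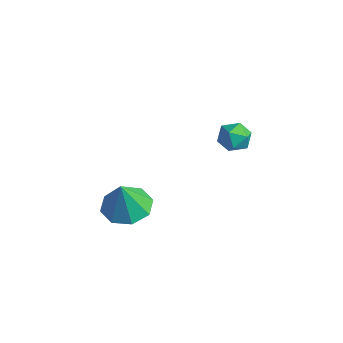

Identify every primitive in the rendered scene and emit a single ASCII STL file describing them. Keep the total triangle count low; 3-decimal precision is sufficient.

solid 
facet normal -0.142 0.253 -0.957
outer loop
vertex 2.474 -2.91 -2.068
vertex 1.516 -3.288 -2.026
vertex 1.945 -2.369 -1.847
endloop
endfacet
facet normal 0.698 0.457 0.551
outer loop
vertex 2.474 -2.91 -2.068
vertex 1.945 -2.369 -1.847
vertex 1.744 -3.692 -0.494
endloop
endfacet
facet normal -0.143 0.253 -0.957
outer loop
vertex 1.945 -2.369 -1.847
vertex 1.516 -3.288 -2.026
vertex 1.165 -2.366 -1.73
endloop
endfacet
facet normal 0.108 0.703 0.703
outer loop
vertex 1.945 -2.369 -1.847
vertex 1.165 -2.366 -1.73
vertex 1.744 -3.692 -0.494
endloop
endfacet
facet normal -0.142 0.253 -0.957
outer loop
vertex 1.165 -2.366 -1.73
vertex 1.516 -3.288 -2.026
vertex 0.591 -2.903 -1.787
endloop
endfacet
facet normal -0.504 0.461 0.731
outer loop
vertex 1.165 -2.366 -1.73
vertex 0.591 -2.903 -1.787
vertex 1.744 -3.692 -0.494
endloop
endfacet
facet normal -0.142 0.253 -0.957
outer loop
vertex 0.591 -2.903 -1.787
vertex 1.516 -3.288 -2.026
vertex 0.559 -3.666 -1.984
endloop
endfacet
facet normal -0.777 -0.126 0.616
outer loop
vertex 0.591 -2.903 -1.787
vertex 0.559 -3.666 -1.984
vertex 1.744 -3.692 -0.494
endloop
endfacet
facet normal -0.142 0.252 -0.957
outer loop
vertex 0.559 -3.666 -1.984
vertex 1.516 -3.288 -2.026
vertex 1.088 -4.207 -2.205
endloop
endfacet
facet normal -0.553 -0.715 0.427
outer loop
vertex 0.559 -3.666 -1.984
vertex 1.088 -4.207 -2.205
vertex 1.744 -3.692 -0.494
endloop
endfacet
facet normal -0.141 0.252 -0.957
outer loop
vertex 1.088 -4.207 -2.205
vertex 1.516 -3.288 -2.026
vertex 1.868 -4.21 -2.321
endloop
endfacet
facet normal 0.037 -0.961 0.275
outer loop
vertex 1.088 -4.207 -2.205
vertex 1.868 -4.21 -2.321
vertex 1.744 -3.692 -0.494
endloop
endfacet
facet normal -0.141 0.252 -0.957
outer loop
vertex 1.868 -4.21 -2.321
vertex 1.516 -3.288 -2.026
vertex 2.442 -3.673 -2.264
endloop
endfacet
facet normal 0.649 -0.720 0.248
outer loop
vertex 1.868 -4.21 -2.321
vertex 2.442 -3.673 -2.264
vertex 1.744 -3.692 -0.494
endloop
endfacet
facet normal -0.141 0.252 -0.957
outer loop
vertex 2.442 -3.673 -2.264
vertex 1.516 -3.288 -2.026
vertex 2.474 -2.91 -2.068
endloop
endfacet
facet normal 0.923 -0.132 0.362
outer loop
vertex 2.442 -3.673 -2.264
vertex 2.474 -2.91 -2.068
vertex 1.744 -3.692 -0.494
endloop
endfacet
facet normal 0.411 0.692 0.593
outer loop
vertex 2.02 2.181 0.036
vertex 1.794 1.793 0.645
vertex 2.472 1.654 0.337
endloop
endfacet
facet normal 0.766 0.643 -0.024
outer loop
vertex 2.02 2.181 0.036
vertex 2.472 1.654 0.337
vertex 2.403 1.708 -0.415
endloop
endfacet
facet normal 0.306 0.775 -0.553
outer loop
vertex 2.02 2.181 0.036
vertex 2.403 1.708 -0.415
vertex 1.683 1.88 -0.572
endloop
endfacet
facet normal -0.332 0.905 -0.264
outer loop
vertex 2.02 2.181 0.036
vertex 1.683 1.88 -0.572
vertex 1.307 1.933 0.083
endloop
endfacet
facet normal -0.268 0.855 0.445
outer loop
vertex 2.02 2.181 0.036
vertex 1.307 1.933 0.083
vertex 1.794 1.793 0.645
endloop
endfacet
facet normal 0.995 -0.031 -0.094
outer loop
vertex 2.403 1.708 -0.415
vertex 2.472 1.654 0.337
vertex 2.413 1.027 -0.083
endloop
endfacet
facet normal 0.422 0.051 0.905
outer loop
vertex 2.472 1.654 0.337
vertex 1.794 1.793 0.645
vertex 2.037 1.08 0.572
endloop
endfacet
facet normal -0.677 0.314 0.665
outer loop
vertex 1.794 1.793 0.645
vertex 1.307 1.933 0.083
vertex 1.317 1.252 0.415
endloop
endfacet
facet normal -0.782 0.396 -0.481
outer loop
vertex 1.307 1.933 0.083
vertex 1.683 1.88 -0.572
vertex 1.248 1.306 -0.337
endloop
endfacet
facet normal 0.251 0.183 -0.951
outer loop
vertex 1.683 1.88 -0.572
vertex 2.403 1.708 -0.415
vertex 1.926 1.167 -0.645
endloop
endfacet
facet normal 0.332 -0.905 0.264
outer loop
vertex 1.7 0.779 -0.036
vertex 2.413 1.027 -0.083
vertex 2.037 1.08 0.572
endloop
endfacet
facet normal -0.306 -0.775 0.553
outer loop
vertex 1.7 0.779 -0.036
vertex 2.037 1.08 0.572
vertex 1.317 1.252 0.415
endloop
endfacet
facet normal -0.766 -0.643 0.024
outer loop
vertex 1.7 0.779 -0.036
vertex 1.317 1.252 0.415
vertex 1.248 1.306 -0.337
endloop
endfacet
facet normal -0.411 -0.692 -0.593
outer loop
vertex 1.7 0.779 -0.036
vertex 1.248 1.306 -0.337
vertex 1.926 1.167 -0.645
endloop
endfacet
facet normal 0.268 -0.855 -0.445
outer loop
vertex 1.7 0.779 -0.036
vertex 1.926 1.167 -0.645
vertex 2.413 1.027 -0.083
endloop
endfacet
facet normal 0.782 -0.396 0.481
outer loop
vertex 2.037 1.08 0.572
vertex 2.413 1.027 -0.083
vertex 2.472 1.654 0.337
endloop
endfacet
facet normal -0.251 -0.183 0.951
outer loop
vertex 1.317 1.252 0.415
vertex 2.037 1.08 0.572
vertex 1.794 1.793 0.645
endloop
endfacet
facet normal -0.995 0.031 0.094
outer loop
vertex 1.248 1.306 -0.337
vertex 1.317 1.252 0.415
vertex 1.307 1.933 0.083
endloop
endfacet
facet normal -0.422 -0.051 -0.905
outer loop
vertex 1.926 1.167 -0.645
vertex 1.248 1.306 -0.337
vertex 1.683 1.88 -0.572
endloop
endfacet
facet normal 0.677 -0.314 -0.665
outer loop
vertex 2.413 1.027 -0.083
vertex 1.926 1.167 -0.645
vertex 2.403 1.708 -0.415
endloop
endfacet

endsolid


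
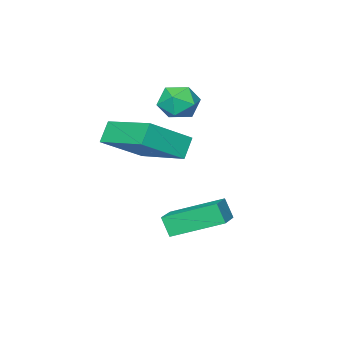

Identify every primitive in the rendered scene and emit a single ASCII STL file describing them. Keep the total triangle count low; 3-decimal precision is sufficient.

solid 
facet normal -0.522 0.716 0.464
outer loop
vertex -2.231 -1.93 0.778
vertex -2.881 -2.349 0.693
vertex -2.44 -2.439 1.328
endloop
endfacet
facet normal 0.150 0.697 0.702
outer loop
vertex -2.231 -1.93 0.778
vertex -2.44 -2.439 1.328
vertex -1.695 -2.383 1.113
endloop
endfacet
facet normal 0.584 0.799 0.146
outer loop
vertex -2.231 -1.93 0.778
vertex -1.695 -2.383 1.113
vertex -1.674 -2.258 0.346
endloop
endfacet
facet normal 0.180 0.881 -0.437
outer loop
vertex -2.231 -1.93 0.778
vertex -1.674 -2.258 0.346
vertex -2.407 -2.237 0.086
endloop
endfacet
facet normal -0.504 0.830 -0.240
outer loop
vertex -2.231 -1.93 0.778
vertex -2.407 -2.237 0.086
vertex -2.881 -2.349 0.693
endloop
endfacet
facet normal 0.274 0.042 0.961
outer loop
vertex -1.695 -2.383 1.113
vertex -2.44 -2.439 1.328
vertex -2.013 -3.083 1.234
endloop
endfacet
facet normal -0.814 0.073 0.576
outer loop
vertex -2.44 -2.439 1.328
vertex -2.881 -2.349 0.693
vertex -2.746 -3.062 0.974
endloop
endfacet
facet normal -0.784 0.259 -0.564
outer loop
vertex -2.881 -2.349 0.693
vertex -2.407 -2.237 0.086
vertex -2.725 -2.937 0.207
endloop
endfacet
facet normal 0.323 0.343 -0.882
outer loop
vertex -2.407 -2.237 0.086
vertex -1.674 -2.258 0.346
vertex -1.98 -2.881 -0.008
endloop
endfacet
facet normal 0.976 0.209 0.061
outer loop
vertex -1.674 -2.258 0.346
vertex -1.695 -2.383 1.113
vertex -1.539 -2.971 0.627
endloop
endfacet
facet normal -0.180 -0.881 0.437
outer loop
vertex -2.189 -3.39 0.542
vertex -2.013 -3.083 1.234
vertex -2.746 -3.062 0.974
endloop
endfacet
facet normal -0.584 -0.799 -0.146
outer loop
vertex -2.189 -3.39 0.542
vertex -2.746 -3.062 0.974
vertex -2.725 -2.937 0.207
endloop
endfacet
facet normal -0.150 -0.697 -0.702
outer loop
vertex -2.189 -3.39 0.542
vertex -2.725 -2.937 0.207
vertex -1.98 -2.881 -0.008
endloop
endfacet
facet normal 0.522 -0.716 -0.464
outer loop
vertex -2.189 -3.39 0.542
vertex -1.98 -2.881 -0.008
vertex -1.539 -2.971 0.627
endloop
endfacet
facet normal 0.504 -0.830 0.240
outer loop
vertex -2.189 -3.39 0.542
vertex -1.539 -2.971 0.627
vertex -2.013 -3.083 1.234
endloop
endfacet
facet normal -0.323 -0.343 0.882
outer loop
vertex -2.746 -3.062 0.974
vertex -2.013 -3.083 1.234
vertex -2.44 -2.439 1.328
endloop
endfacet
facet normal -0.976 -0.209 -0.061
outer loop
vertex -2.725 -2.937 0.207
vertex -2.746 -3.062 0.974
vertex -2.881 -2.349 0.693
endloop
endfacet
facet normal -0.274 -0.042 -0.961
outer loop
vertex -1.98 -2.881 -0.008
vertex -2.725 -2.937 0.207
vertex -2.407 -2.237 0.086
endloop
endfacet
facet normal 0.814 -0.073 -0.576
outer loop
vertex -1.539 -2.971 0.627
vertex -1.98 -2.881 -0.008
vertex -1.674 -2.258 0.346
endloop
endfacet
facet normal 0.784 -0.259 0.564
outer loop
vertex -2.013 -3.083 1.234
vertex -1.539 -2.971 0.627
vertex -1.695 -2.383 1.113
endloop
endfacet
facet normal -0.824 0.194 -0.533
outer loop
vertex -0.497 -2.108 -0.161
vertex -0.397 -0.036 0.438
vertex -0.011 -1.933 -0.849
endloop
endfacet
facet normal -0.046 -0.960 -0.277
outer loop
vertex 1.397 -2.264 0.062
vertex -0.497 -2.108 -0.161
vertex -0.011 -1.933 -0.849
endloop
endfacet
facet normal -0.824 0.194 -0.533
outer loop
vertex -0.011 -1.933 -0.849
vertex -0.397 -0.036 0.438
vertex 0.089 0.14 -0.25
endloop
endfacet
facet normal 0.565 0.204 -0.799
outer loop
vertex 0.089 0.14 -0.25
vertex 1.397 -2.264 0.062
vertex -0.011 -1.933 -0.849
endloop
endfacet
facet normal -0.565 -0.204 0.799
outer loop
vertex -0.497 -2.108 -0.161
vertex 1.011 -0.367 1.349
vertex -0.397 -0.036 0.438
endloop
endfacet
facet normal -0.046 -0.959 -0.278
outer loop
vertex 0.911 -2.44 0.75
vertex -0.497 -2.108 -0.161
vertex 1.397 -2.264 0.062
endloop
endfacet
facet normal -0.565 -0.204 0.799
outer loop
vertex 0.911 -2.44 0.75
vertex 1.011 -0.367 1.349
vertex -0.497 -2.108 -0.161
endloop
endfacet
facet normal 0.046 0.960 0.278
outer loop
vertex -0.397 -0.036 0.438
vertex 1.011 -0.367 1.349
vertex 0.089 0.14 -0.25
endloop
endfacet
facet normal 0.565 0.204 -0.799
outer loop
vertex 1.497 -0.192 0.661
vertex 1.397 -2.264 0.062
vertex 0.089 0.14 -0.25
endloop
endfacet
facet normal 0.047 0.960 0.277
outer loop
vertex 0.089 0.14 -0.25
vertex 1.011 -0.367 1.349
vertex 1.497 -0.192 0.661
endloop
endfacet
facet normal 0.824 -0.194 0.532
outer loop
vertex 1.497 -0.192 0.661
vertex 0.911 -2.44 0.75
vertex 1.397 -2.264 0.062
endloop
endfacet
facet normal 0.824 -0.194 0.533
outer loop
vertex 1.011 -0.367 1.349
vertex 0.911 -2.44 0.75
vertex 1.497 -0.192 0.661
endloop
endfacet
facet normal -0.809 -0.534 -0.247
outer loop
vertex -0.431 -1.091 -3.15
vertex -1.523 0.233 -2.433
vertex -0.455 -0.726 -3.861
endloop
endfacet
facet normal 0.587 -0.712 -0.385
outer loop
vertex 0.443 -0.133 -3.587
vertex -0.431 -1.091 -3.15
vertex -0.455 -0.726 -3.861
endloop
endfacet
facet normal -0.809 -0.533 -0.247
outer loop
vertex -0.455 -0.726 -3.861
vertex -1.523 0.233 -2.433
vertex -1.547 0.599 -3.144
endloop
endfacet
facet normal -0.030 0.456 -0.889
outer loop
vertex -1.547 0.599 -3.144
vertex 0.443 -0.133 -3.587
vertex -0.455 -0.726 -3.861
endloop
endfacet
facet normal 0.030 -0.457 0.889
outer loop
vertex -0.431 -1.091 -3.15
vertex -0.625 0.826 -2.159
vertex -1.523 0.233 -2.433
endloop
endfacet
facet normal 0.587 -0.712 -0.386
outer loop
vertex 0.467 -0.499 -2.876
vertex -0.431 -1.091 -3.15
vertex 0.443 -0.133 -3.587
endloop
endfacet
facet normal 0.030 -0.457 0.889
outer loop
vertex 0.467 -0.499 -2.876
vertex -0.625 0.826 -2.159
vertex -0.431 -1.091 -3.15
endloop
endfacet
facet normal -0.587 0.711 0.386
outer loop
vertex -1.523 0.233 -2.433
vertex -0.625 0.826 -2.159
vertex -1.547 0.599 -3.144
endloop
endfacet
facet normal -0.030 0.457 -0.889
outer loop
vertex -0.649 1.191 -2.87
vertex 0.443 -0.133 -3.587
vertex -1.547 0.599 -3.144
endloop
endfacet
facet normal -0.587 0.712 0.385
outer loop
vertex -1.547 0.599 -3.144
vertex -0.625 0.826 -2.159
vertex -0.649 1.191 -2.87
endloop
endfacet
facet normal 0.809 0.533 0.247
outer loop
vertex -0.649 1.191 -2.87
vertex 0.467 -0.499 -2.876
vertex 0.443 -0.133 -3.587
endloop
endfacet
facet normal 0.809 0.533 0.247
outer loop
vertex -0.625 0.826 -2.159
vertex 0.467 -0.499 -2.876
vertex -0.649 1.191 -2.87
endloop
endfacet

endsolid


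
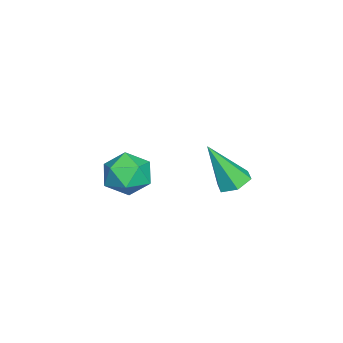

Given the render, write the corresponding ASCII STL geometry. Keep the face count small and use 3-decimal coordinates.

solid 
facet normal -0.106 0.456 -0.884
outer loop
vertex 3.757 3.811 2.478
vertex 3.249 4.143 2.71
vertex 3.849 4.387 2.764
endloop
endfacet
facet normal 0.974 -0.205 0.099
outer loop
vertex 3.757 3.811 2.478
vertex 3.849 4.387 2.764
vertex 3.451 3.277 4.39
endloop
endfacet
facet normal -0.106 0.457 -0.883
outer loop
vertex 3.849 4.387 2.764
vertex 3.249 4.143 2.71
vertex 3.341 4.719 2.997
endloop
endfacet
facet normal 0.620 0.569 0.540
outer loop
vertex 3.849 4.387 2.764
vertex 3.341 4.719 2.997
vertex 3.451 3.277 4.39
endloop
endfacet
facet normal -0.106 0.457 -0.883
outer loop
vertex 3.341 4.719 2.997
vertex 3.249 4.143 2.71
vertex 2.741 4.475 2.943
endloop
endfacet
facet normal -0.324 0.644 0.693
outer loop
vertex 3.341 4.719 2.997
vertex 2.741 4.475 2.943
vertex 3.451 3.277 4.39
endloop
endfacet
facet normal -0.107 0.456 -0.884
outer loop
vertex 2.741 4.475 2.943
vertex 3.249 4.143 2.71
vertex 2.649 3.899 2.657
endloop
endfacet
facet normal -0.913 -0.054 0.403
outer loop
vertex 2.741 4.475 2.943
vertex 2.649 3.899 2.657
vertex 3.451 3.277 4.39
endloop
endfacet
facet normal -0.107 0.456 -0.884
outer loop
vertex 2.649 3.899 2.657
vertex 3.249 4.143 2.71
vertex 3.157 3.567 2.424
endloop
endfacet
facet normal -0.559 -0.828 -0.039
outer loop
vertex 2.649 3.899 2.657
vertex 3.157 3.567 2.424
vertex 3.451 3.277 4.39
endloop
endfacet
facet normal -0.106 0.456 -0.884
outer loop
vertex 3.157 3.567 2.424
vertex 3.249 4.143 2.71
vertex 3.757 3.811 2.478
endloop
endfacet
facet normal 0.384 -0.903 -0.191
outer loop
vertex 3.157 3.567 2.424
vertex 3.757 3.811 2.478
vertex 3.451 3.277 4.39
endloop
endfacet
facet normal 0.291 -0.023 0.956
outer loop
vertex 1.792 0.545 1.942
vertex 1.109 -0.128 2.134
vertex 2.004 -0.406 1.855
endloop
endfacet
facet normal 0.838 0.139 0.528
outer loop
vertex 1.792 0.545 1.942
vertex 2.004 -0.406 1.855
vertex 2.322 0.229 1.183
endloop
endfacet
facet normal 0.666 0.728 0.162
outer loop
vertex 1.792 0.545 1.942
vertex 2.322 0.229 1.183
vertex 1.623 0.899 1.046
endloop
endfacet
facet normal 0.013 0.931 0.365
outer loop
vertex 1.792 0.545 1.942
vertex 1.623 0.899 1.046
vertex 0.874 0.679 1.634
endloop
endfacet
facet normal -0.219 0.467 0.857
outer loop
vertex 1.792 0.545 1.942
vertex 0.874 0.679 1.634
vertex 1.109 -0.128 2.134
endloop
endfacet
facet normal 0.917 -0.395 0.060
outer loop
vertex 2.322 0.229 1.183
vertex 2.004 -0.406 1.855
vertex 1.966 -0.639 0.906
endloop
endfacet
facet normal 0.031 -0.656 0.754
outer loop
vertex 2.004 -0.406 1.855
vertex 1.109 -0.128 2.134
vertex 1.217 -0.859 1.494
endloop
endfacet
facet normal -0.794 0.136 0.593
outer loop
vertex 1.109 -0.128 2.134
vertex 0.874 0.679 1.634
vertex 0.518 -0.189 1.357
endloop
endfacet
facet normal -0.418 0.886 -0.201
outer loop
vertex 0.874 0.679 1.634
vertex 1.623 0.899 1.046
vertex 0.836 0.446 0.685
endloop
endfacet
facet normal 0.639 0.558 -0.530
outer loop
vertex 1.623 0.899 1.046
vertex 2.322 0.229 1.183
vertex 1.731 0.168 0.406
endloop
endfacet
facet normal -0.013 -0.931 -0.365
outer loop
vertex 1.048 -0.505 0.598
vertex 1.966 -0.639 0.906
vertex 1.217 -0.859 1.494
endloop
endfacet
facet normal -0.666 -0.728 -0.162
outer loop
vertex 1.048 -0.505 0.598
vertex 1.217 -0.859 1.494
vertex 0.518 -0.189 1.357
endloop
endfacet
facet normal -0.838 -0.139 -0.528
outer loop
vertex 1.048 -0.505 0.598
vertex 0.518 -0.189 1.357
vertex 0.836 0.446 0.685
endloop
endfacet
facet normal -0.291 0.023 -0.956
outer loop
vertex 1.048 -0.505 0.598
vertex 0.836 0.446 0.685
vertex 1.731 0.168 0.406
endloop
endfacet
facet normal 0.219 -0.467 -0.857
outer loop
vertex 1.048 -0.505 0.598
vertex 1.731 0.168 0.406
vertex 1.966 -0.639 0.906
endloop
endfacet
facet normal 0.418 -0.886 0.201
outer loop
vertex 1.217 -0.859 1.494
vertex 1.966 -0.639 0.906
vertex 2.004 -0.406 1.855
endloop
endfacet
facet normal -0.639 -0.558 0.530
outer loop
vertex 0.518 -0.189 1.357
vertex 1.217 -0.859 1.494
vertex 1.109 -0.128 2.134
endloop
endfacet
facet normal -0.917 0.395 -0.060
outer loop
vertex 0.836 0.446 0.685
vertex 0.518 -0.189 1.357
vertex 0.874 0.679 1.634
endloop
endfacet
facet normal -0.031 0.656 -0.754
outer loop
vertex 1.731 0.168 0.406
vertex 0.836 0.446 0.685
vertex 1.623 0.899 1.046
endloop
endfacet
facet normal 0.794 -0.136 -0.593
outer loop
vertex 1.966 -0.639 0.906
vertex 1.731 0.168 0.406
vertex 2.322 0.229 1.183
endloop
endfacet

endsolid


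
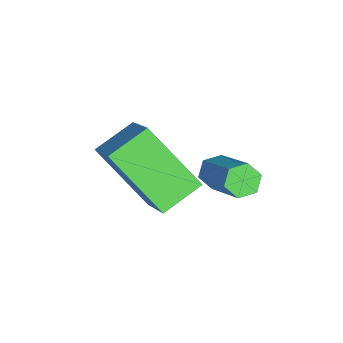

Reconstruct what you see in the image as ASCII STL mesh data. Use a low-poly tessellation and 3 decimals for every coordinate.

solid 
facet normal -0.717 -0.337 -0.611
outer loop
vertex 3.314 -4.195 3.759
vertex 2.502 -3.37 4.257
vertex 3.89 -2.734 2.277
endloop
endfacet
facet normal 0.645 -0.655 -0.395
outer loop
vertex 5.258 -2.09 3.443
vertex 3.314 -4.195 3.759
vertex 3.89 -2.734 2.277
endloop
endfacet
facet normal -0.716 -0.337 -0.611
outer loop
vertex 3.89 -2.734 2.277
vertex 2.502 -3.37 4.257
vertex 3.078 -1.909 2.774
endloop
endfacet
facet normal 0.267 0.676 -0.687
outer loop
vertex 3.078 -1.909 2.774
vertex 5.258 -2.09 3.443
vertex 3.89 -2.734 2.277
endloop
endfacet
facet normal -0.267 -0.677 0.686
outer loop
vertex 3.314 -4.195 3.759
vertex 3.87 -2.726 5.423
vertex 2.502 -3.37 4.257
endloop
endfacet
facet normal 0.645 -0.655 -0.395
outer loop
vertex 4.682 -3.551 4.926
vertex 3.314 -4.195 3.759
vertex 5.258 -2.09 3.443
endloop
endfacet
facet normal -0.267 -0.676 0.686
outer loop
vertex 4.682 -3.551 4.926
vertex 3.87 -2.726 5.423
vertex 3.314 -4.195 3.759
endloop
endfacet
facet normal -0.645 0.655 0.395
outer loop
vertex 2.502 -3.37 4.257
vertex 3.87 -2.726 5.423
vertex 3.078 -1.909 2.774
endloop
endfacet
facet normal 0.267 0.677 -0.686
outer loop
vertex 4.446 -1.265 3.941
vertex 5.258 -2.09 3.443
vertex 3.078 -1.909 2.774
endloop
endfacet
facet normal -0.645 0.655 0.395
outer loop
vertex 3.078 -1.909 2.774
vertex 3.87 -2.726 5.423
vertex 4.446 -1.265 3.941
endloop
endfacet
facet normal 0.717 0.337 0.610
outer loop
vertex 4.446 -1.265 3.941
vertex 4.682 -3.551 4.926
vertex 5.258 -2.09 3.443
endloop
endfacet
facet normal 0.716 0.337 0.611
outer loop
vertex 3.87 -2.726 5.423
vertex 4.682 -3.551 4.926
vertex 4.446 -1.265 3.941
endloop
endfacet
facet normal -0.682 -0.475 -0.555
outer loop
vertex 2.272 -1.719 1.983
vertex 1.966 -1.287 1.989
vertex 2.324 -1.352 1.605
endloop
endfacet
facet normal 0.724 -0.542 -0.427
outer loop
vertex 2.272 -1.719 1.983
vertex 2.324 -1.352 1.605
vertex 3.5 -0.866 2.984
endloop
endfacet
facet normal 0.724 -0.542 -0.426
outer loop
vertex 3.5 -0.866 2.984
vertex 2.324 -1.352 1.605
vertex 3.553 -0.498 2.606
endloop
endfacet
facet normal 0.683 0.473 0.557
outer loop
vertex 3.5 -0.866 2.984
vertex 3.553 -0.498 2.606
vertex 3.194 -0.433 2.991
endloop
endfacet
facet normal -0.682 -0.475 -0.556
outer loop
vertex 2.324 -1.352 1.605
vertex 1.966 -1.287 1.989
vertex 2.018 -0.919 1.611
endloop
endfacet
facet normal 0.449 0.329 -0.831
outer loop
vertex 2.324 -1.352 1.605
vertex 2.018 -0.919 1.611
vertex 3.553 -0.498 2.606
endloop
endfacet
facet normal 0.448 0.330 -0.831
outer loop
vertex 3.553 -0.498 2.606
vertex 2.018 -0.919 1.611
vertex 3.247 -0.065 2.613
endloop
endfacet
facet normal 0.683 0.473 0.557
outer loop
vertex 3.553 -0.498 2.606
vertex 3.247 -0.065 2.613
vertex 3.194 -0.433 2.991
endloop
endfacet
facet normal -0.683 -0.474 -0.555
outer loop
vertex 2.018 -0.919 1.611
vertex 1.966 -1.287 1.989
vertex 1.66 -0.854 1.996
endloop
endfacet
facet normal -0.276 0.872 -0.404
outer loop
vertex 2.018 -0.919 1.611
vertex 1.66 -0.854 1.996
vertex 3.247 -0.065 2.613
endloop
endfacet
facet normal -0.277 0.872 -0.404
outer loop
vertex 3.247 -0.065 2.613
vertex 1.66 -0.854 1.996
vertex 2.888 -0.001 2.997
endloop
endfacet
facet normal 0.681 0.475 0.558
outer loop
vertex 3.247 -0.065 2.613
vertex 2.888 -0.001 2.997
vertex 3.194 -0.433 2.991
endloop
endfacet
facet normal -0.683 -0.473 -0.557
outer loop
vertex 1.66 -0.854 1.996
vertex 1.966 -1.287 1.989
vertex 1.607 -1.222 2.374
endloop
endfacet
facet normal -0.724 0.542 0.426
outer loop
vertex 1.66 -0.854 1.996
vertex 1.607 -1.222 2.374
vertex 2.888 -0.001 2.997
endloop
endfacet
facet normal -0.724 0.542 0.427
outer loop
vertex 2.888 -0.001 2.997
vertex 1.607 -1.222 2.374
vertex 2.836 -0.368 3.375
endloop
endfacet
facet normal 0.682 0.475 0.555
outer loop
vertex 2.888 -0.001 2.997
vertex 2.836 -0.368 3.375
vertex 3.194 -0.433 2.991
endloop
endfacet
facet normal -0.683 -0.473 -0.557
outer loop
vertex 1.607 -1.222 2.374
vertex 1.966 -1.287 1.989
vertex 1.913 -1.655 2.367
endloop
endfacet
facet normal -0.448 -0.330 0.831
outer loop
vertex 1.607 -1.222 2.374
vertex 1.913 -1.655 2.367
vertex 2.836 -0.368 3.375
endloop
endfacet
facet normal -0.449 -0.329 0.831
outer loop
vertex 2.836 -0.368 3.375
vertex 1.913 -1.655 2.367
vertex 3.142 -0.801 3.369
endloop
endfacet
facet normal 0.682 0.475 0.556
outer loop
vertex 2.836 -0.368 3.375
vertex 3.142 -0.801 3.369
vertex 3.194 -0.433 2.991
endloop
endfacet
facet normal -0.681 -0.475 -0.558
outer loop
vertex 1.913 -1.655 2.367
vertex 1.966 -1.287 1.989
vertex 2.272 -1.719 1.983
endloop
endfacet
facet normal 0.277 -0.872 0.404
outer loop
vertex 1.913 -1.655 2.367
vertex 2.272 -1.719 1.983
vertex 3.142 -0.801 3.369
endloop
endfacet
facet normal 0.276 -0.872 0.404
outer loop
vertex 3.142 -0.801 3.369
vertex 2.272 -1.719 1.983
vertex 3.5 -0.866 2.984
endloop
endfacet
facet normal 0.683 0.474 0.555
outer loop
vertex 3.142 -0.801 3.369
vertex 3.5 -0.866 2.984
vertex 3.194 -0.433 2.991
endloop
endfacet

endsolid


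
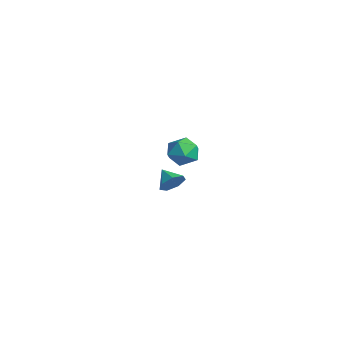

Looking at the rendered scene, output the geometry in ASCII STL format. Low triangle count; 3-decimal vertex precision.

solid 
facet normal 0.089 0.260 0.962
outer loop
vertex 3.427 -1.447 4.466
vertex 4.028 -2.152 4.601
vertex 4.344 -1.309 4.344
endloop
endfacet
facet normal -0.051 0.830 0.555
outer loop
vertex 3.427 -1.447 4.466
vertex 4.344 -1.309 4.344
vertex 3.731 -0.942 3.739
endloop
endfacet
facet normal -0.668 0.713 0.216
outer loop
vertex 3.427 -1.447 4.466
vertex 3.731 -0.942 3.739
vertex 3.036 -1.558 3.623
endloop
endfacet
facet normal -0.908 0.071 0.412
outer loop
vertex 3.427 -1.447 4.466
vertex 3.036 -1.558 3.623
vertex 3.219 -2.305 4.155
endloop
endfacet
facet normal -0.441 -0.209 0.873
outer loop
vertex 3.427 -1.447 4.466
vertex 3.219 -2.305 4.155
vertex 4.028 -2.152 4.601
endloop
endfacet
facet normal 0.465 0.883 0.065
outer loop
vertex 3.731 -0.942 3.739
vertex 4.344 -1.309 4.344
vertex 4.521 -1.335 3.425
endloop
endfacet
facet normal 0.691 -0.039 0.721
outer loop
vertex 4.344 -1.309 4.344
vertex 4.028 -2.152 4.601
vertex 4.704 -2.082 3.957
endloop
endfacet
facet normal -0.168 -0.799 0.578
outer loop
vertex 4.028 -2.152 4.601
vertex 3.219 -2.305 4.155
vertex 4.009 -2.698 3.841
endloop
endfacet
facet normal -0.923 -0.346 -0.168
outer loop
vertex 3.219 -2.305 4.155
vertex 3.036 -1.558 3.623
vertex 3.396 -2.331 3.236
endloop
endfacet
facet normal -0.533 0.693 -0.485
outer loop
vertex 3.036 -1.558 3.623
vertex 3.731 -0.942 3.739
vertex 3.712 -1.488 2.979
endloop
endfacet
facet normal 0.908 -0.071 -0.412
outer loop
vertex 4.313 -2.193 3.114
vertex 4.521 -1.335 3.425
vertex 4.704 -2.082 3.957
endloop
endfacet
facet normal 0.668 -0.713 -0.216
outer loop
vertex 4.313 -2.193 3.114
vertex 4.704 -2.082 3.957
vertex 4.009 -2.698 3.841
endloop
endfacet
facet normal 0.051 -0.830 -0.555
outer loop
vertex 4.313 -2.193 3.114
vertex 4.009 -2.698 3.841
vertex 3.396 -2.331 3.236
endloop
endfacet
facet normal -0.089 -0.260 -0.962
outer loop
vertex 4.313 -2.193 3.114
vertex 3.396 -2.331 3.236
vertex 3.712 -1.488 2.979
endloop
endfacet
facet normal 0.441 0.209 -0.873
outer loop
vertex 4.313 -2.193 3.114
vertex 3.712 -1.488 2.979
vertex 4.521 -1.335 3.425
endloop
endfacet
facet normal 0.923 0.346 0.168
outer loop
vertex 4.704 -2.082 3.957
vertex 4.521 -1.335 3.425
vertex 4.344 -1.309 4.344
endloop
endfacet
facet normal 0.533 -0.693 0.485
outer loop
vertex 4.009 -2.698 3.841
vertex 4.704 -2.082 3.957
vertex 4.028 -2.152 4.601
endloop
endfacet
facet normal -0.465 -0.883 -0.065
outer loop
vertex 3.396 -2.331 3.236
vertex 4.009 -2.698 3.841
vertex 3.219 -2.305 4.155
endloop
endfacet
facet normal -0.691 0.039 -0.721
outer loop
vertex 3.712 -1.488 2.979
vertex 3.396 -2.331 3.236
vertex 3.036 -1.558 3.623
endloop
endfacet
facet normal 0.168 0.799 -0.578
outer loop
vertex 4.521 -1.335 3.425
vertex 3.712 -1.488 2.979
vertex 3.731 -0.942 3.739
endloop
endfacet
facet normal 0.867 0.145 -0.476
outer loop
vertex -2.371 0.397 -1.854
vertex -2.774 0.576 -2.533
vertex -2.533 1.075 -1.942
endloop
endfacet
facet normal -0.077 0.110 0.991
outer loop
vertex -2.371 0.397 -1.854
vertex -2.533 1.075 -1.942
vertex -3.806 0.404 -1.967
endloop
endfacet
facet normal 0.867 0.145 -0.476
outer loop
vertex -2.533 1.075 -1.942
vertex -2.774 0.576 -2.533
vertex -2.876 1.378 -2.475
endloop
endfacet
facet normal -0.372 0.683 0.628
outer loop
vertex -2.533 1.075 -1.942
vertex -2.876 1.378 -2.475
vertex -3.806 0.404 -1.967
endloop
endfacet
facet normal 0.868 0.145 -0.476
outer loop
vertex -2.876 1.378 -2.475
vertex -2.774 0.576 -2.533
vertex -3.142 1.077 -3.052
endloop
endfacet
facet normal -0.729 0.685 -0.021
outer loop
vertex -2.876 1.378 -2.475
vertex -3.142 1.077 -3.052
vertex -3.806 0.404 -1.967
endloop
endfacet
facet normal 0.868 0.145 -0.476
outer loop
vertex -3.142 1.077 -3.052
vertex -2.774 0.576 -2.533
vertex -3.131 0.4 -3.238
endloop
endfacet
facet normal -0.877 0.114 -0.466
outer loop
vertex -3.142 1.077 -3.052
vertex -3.131 0.4 -3.238
vertex -3.806 0.404 -1.967
endloop
endfacet
facet normal 0.868 0.145 -0.476
outer loop
vertex -3.131 0.4 -3.238
vertex -2.774 0.576 -2.533
vertex -2.851 -0.145 -2.893
endloop
endfacet
facet normal -0.707 -0.600 -0.374
outer loop
vertex -3.131 0.4 -3.238
vertex -2.851 -0.145 -2.893
vertex -3.806 0.404 -1.967
endloop
endfacet
facet normal 0.867 0.146 -0.477
outer loop
vertex -2.851 -0.145 -2.893
vertex -2.774 0.576 -2.533
vertex -2.512 -0.146 -2.277
endloop
endfacet
facet normal -0.346 -0.919 0.189
outer loop
vertex -2.851 -0.145 -2.893
vertex -2.512 -0.146 -2.277
vertex -3.806 0.404 -1.967
endloop
endfacet
facet normal 0.867 0.146 -0.476
outer loop
vertex -2.512 -0.146 -2.277
vertex -2.774 0.576 -2.533
vertex -2.371 0.397 -1.854
endloop
endfacet
facet normal -0.066 -0.603 0.795
outer loop
vertex -2.512 -0.146 -2.277
vertex -2.371 0.397 -1.854
vertex -3.806 0.404 -1.967
endloop
endfacet

endsolid


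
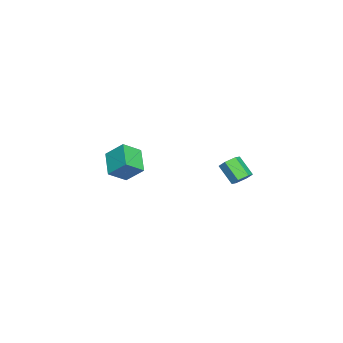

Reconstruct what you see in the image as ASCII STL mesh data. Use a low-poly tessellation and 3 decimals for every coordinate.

solid 
facet normal -0.865 -0.283 0.414
outer loop
vertex -2.976 -3.01 -2.45
vertex -2.859 -2.152 -1.62
vertex -3.527 -2.295 -3.113
endloop
endfacet
facet normal -0.097 -0.716 -0.691
outer loop
vertex -2.341 -1.908 -3.68
vertex -2.976 -3.01 -2.45
vertex -3.527 -2.295 -3.113
endloop
endfacet
facet normal -0.866 -0.281 0.414
outer loop
vertex -3.527 -2.295 -3.113
vertex -2.859 -2.152 -1.62
vertex -3.409 -1.436 -2.283
endloop
endfacet
facet normal -0.491 0.639 -0.592
outer loop
vertex -3.409 -1.436 -2.283
vertex -2.341 -1.908 -3.68
vertex -3.527 -2.295 -3.113
endloop
endfacet
facet normal 0.491 -0.639 0.592
outer loop
vertex -2.976 -3.01 -2.45
vertex -1.673 -1.765 -2.187
vertex -2.859 -2.152 -1.62
endloop
endfacet
facet normal -0.098 -0.716 -0.692
outer loop
vertex -1.791 -2.624 -3.017
vertex -2.976 -3.01 -2.45
vertex -2.341 -1.908 -3.68
endloop
endfacet
facet normal 0.491 -0.639 0.592
outer loop
vertex -1.791 -2.624 -3.017
vertex -1.673 -1.765 -2.187
vertex -2.976 -3.01 -2.45
endloop
endfacet
facet normal 0.097 0.715 0.692
outer loop
vertex -2.859 -2.152 -1.62
vertex -1.673 -1.765 -2.187
vertex -3.409 -1.436 -2.283
endloop
endfacet
facet normal -0.491 0.639 -0.592
outer loop
vertex -2.224 -1.05 -2.85
vertex -2.341 -1.908 -3.68
vertex -3.409 -1.436 -2.283
endloop
endfacet
facet normal 0.097 0.716 0.691
outer loop
vertex -3.409 -1.436 -2.283
vertex -1.673 -1.765 -2.187
vertex -2.224 -1.05 -2.85
endloop
endfacet
facet normal 0.866 0.282 -0.414
outer loop
vertex -2.224 -1.05 -2.85
vertex -1.791 -2.624 -3.017
vertex -2.341 -1.908 -3.68
endloop
endfacet
facet normal 0.865 0.282 -0.415
outer loop
vertex -1.673 -1.765 -2.187
vertex -1.791 -2.624 -3.017
vertex -2.224 -1.05 -2.85
endloop
endfacet
facet normal 0.474 0.597 -0.647
outer loop
vertex 1.814 3.876 -0.238
vertex 1.36 3.989 -0.466
vertex 1.533 4.28 -0.071
endloop
endfacet
facet normal 0.695 0.197 0.692
outer loop
vertex 1.814 3.876 -0.238
vertex 1.533 4.28 -0.071
vertex 1.293 3.218 0.473
endloop
endfacet
facet normal 0.696 0.197 0.691
outer loop
vertex 1.293 3.218 0.473
vertex 1.533 4.28 -0.071
vertex 1.012 3.622 0.641
endloop
endfacet
facet normal -0.473 -0.598 0.647
outer loop
vertex 1.293 3.218 0.473
vertex 1.012 3.622 0.641
vertex 0.84 3.331 0.246
endloop
endfacet
facet normal 0.473 0.598 -0.647
outer loop
vertex 1.533 4.28 -0.071
vertex 1.36 3.989 -0.466
vertex 1.079 4.393 -0.298
endloop
endfacet
facet normal -0.120 0.771 0.625
outer loop
vertex 1.533 4.28 -0.071
vertex 1.079 4.393 -0.298
vertex 1.012 3.622 0.641
endloop
endfacet
facet normal -0.122 0.771 0.625
outer loop
vertex 1.012 3.622 0.641
vertex 1.079 4.393 -0.298
vertex 0.558 3.735 0.413
endloop
endfacet
facet normal -0.474 -0.598 0.647
outer loop
vertex 1.012 3.622 0.641
vertex 0.558 3.735 0.413
vertex 0.84 3.331 0.246
endloop
endfacet
facet normal 0.473 0.598 -0.647
outer loop
vertex 1.079 4.393 -0.298
vertex 1.36 3.989 -0.466
vertex 0.907 4.102 -0.693
endloop
endfacet
facet normal -0.816 0.574 -0.067
outer loop
vertex 1.079 4.393 -0.298
vertex 0.907 4.102 -0.693
vertex 0.558 3.735 0.413
endloop
endfacet
facet normal -0.816 0.574 -0.067
outer loop
vertex 0.558 3.735 0.413
vertex 0.907 4.102 -0.693
vertex 0.386 3.444 0.018
endloop
endfacet
facet normal -0.474 -0.598 0.647
outer loop
vertex 0.558 3.735 0.413
vertex 0.386 3.444 0.018
vertex 0.84 3.331 0.246
endloop
endfacet
facet normal 0.473 0.598 -0.647
outer loop
vertex 0.907 4.102 -0.693
vertex 1.36 3.989 -0.466
vertex 1.188 3.698 -0.861
endloop
endfacet
facet normal -0.695 -0.196 -0.691
outer loop
vertex 0.907 4.102 -0.693
vertex 1.188 3.698 -0.861
vertex 0.386 3.444 0.018
endloop
endfacet
facet normal -0.695 -0.198 -0.691
outer loop
vertex 0.386 3.444 0.018
vertex 1.188 3.698 -0.861
vertex 0.667 3.04 -0.149
endloop
endfacet
facet normal -0.474 -0.597 0.647
outer loop
vertex 0.386 3.444 0.018
vertex 0.667 3.04 -0.149
vertex 0.84 3.331 0.246
endloop
endfacet
facet normal 0.474 0.598 -0.647
outer loop
vertex 1.188 3.698 -0.861
vertex 1.36 3.989 -0.466
vertex 1.642 3.585 -0.633
endloop
endfacet
facet normal 0.121 -0.772 -0.624
outer loop
vertex 1.188 3.698 -0.861
vertex 1.642 3.585 -0.633
vertex 0.667 3.04 -0.149
endloop
endfacet
facet normal 0.121 -0.771 -0.625
outer loop
vertex 0.667 3.04 -0.149
vertex 1.642 3.585 -0.633
vertex 1.121 2.927 0.078
endloop
endfacet
facet normal -0.473 -0.598 0.647
outer loop
vertex 0.667 3.04 -0.149
vertex 1.121 2.927 0.078
vertex 0.84 3.331 0.246
endloop
endfacet
facet normal 0.474 0.598 -0.647
outer loop
vertex 1.642 3.585 -0.633
vertex 1.36 3.989 -0.466
vertex 1.814 3.876 -0.238
endloop
endfacet
facet normal 0.816 -0.574 0.067
outer loop
vertex 1.642 3.585 -0.633
vertex 1.814 3.876 -0.238
vertex 1.121 2.927 0.078
endloop
endfacet
facet normal 0.816 -0.574 0.067
outer loop
vertex 1.121 2.927 0.078
vertex 1.814 3.876 -0.238
vertex 1.293 3.218 0.473
endloop
endfacet
facet normal -0.473 -0.598 0.647
outer loop
vertex 1.121 2.927 0.078
vertex 1.293 3.218 0.473
vertex 0.84 3.331 0.246
endloop
endfacet

endsolid
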